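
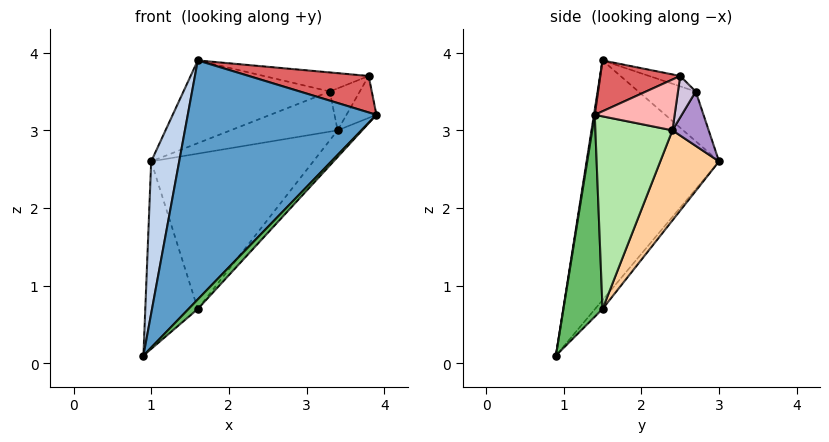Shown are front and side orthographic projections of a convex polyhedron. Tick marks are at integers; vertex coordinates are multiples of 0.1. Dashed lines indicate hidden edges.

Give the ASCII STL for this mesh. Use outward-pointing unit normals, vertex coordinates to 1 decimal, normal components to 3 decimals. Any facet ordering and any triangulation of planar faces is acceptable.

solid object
 facet normal 0.004 -0.988 0.155
  outer loop
   vertex 1.6 1.5 3.9
   vertex 0.9 0.9 0.1
   vertex 3.9 1.4 3.2
  endloop
 endfacet
 facet normal -0.957 -0.202 0.208
  outer loop
   vertex 1.6 1.5 3.9
   vertex 1.0 3.0 2.6
   vertex 0.9 0.9 0.1
  endloop
 endfacet
 facet normal -0.108 0.763 -0.637
  outer loop
   vertex 1.6 1.5 0.7
   vertex 0.9 0.9 0.1
   vertex 1.0 3.0 2.6
  endloop
 endfacet
 facet normal 0.288 0.794 -0.536
  outer loop
   vertex 1.6 1.5 0.7
   vertex 1.0 3.0 2.6
   vertex 3.4 2.4 3.0
  endloop
 endfacet
 facet normal 0.722 -0.171 -0.671
  outer loop
   vertex 1.6 1.5 0.7
   vertex 3.9 1.4 3.2
   vertex 0.9 0.9 0.1
  endloop
 endfacet
 facet normal 0.721 0.230 -0.654
  outer loop
   vertex 1.6 1.5 0.7
   vertex 3.4 2.4 3.0
   vertex 3.9 1.4 3.2
  endloop
 endfacet
 facet normal 0.254 -0.381 0.889
  outer loop
   vertex 3.8 2.5 3.7
   vertex 1.6 1.5 3.9
   vertex 3.9 1.4 3.2
  endloop
 endfacet
 facet normal 0.808 0.303 -0.505
  outer loop
   vertex 3.8 2.5 3.7
   vertex 3.9 1.4 3.2
   vertex 3.4 2.4 3.0
  endloop
 endfacet
 facet normal 0.286 0.846 -0.450
  outer loop
   vertex 3.3 2.7 3.5
   vertex 3.4 2.4 3.0
   vertex 1.0 3.0 2.6
  endloop
 endfacet
 facet normal 0.471 0.795 -0.383
  outer loop
   vertex 3.3 2.7 3.5
   vertex 3.8 2.5 3.7
   vertex 3.4 2.4 3.0
  endloop
 endfacet
 facet normal -0.229 0.584 0.779
  outer loop
   vertex 3.3 2.7 3.5
   vertex 1.0 3.0 2.6
   vertex 1.6 1.5 3.9
  endloop
 endfacet
 facet normal -0.146 0.493 0.858
  outer loop
   vertex 3.3 2.7 3.5
   vertex 1.6 1.5 3.9
   vertex 3.8 2.5 3.7
  endloop
 endfacet
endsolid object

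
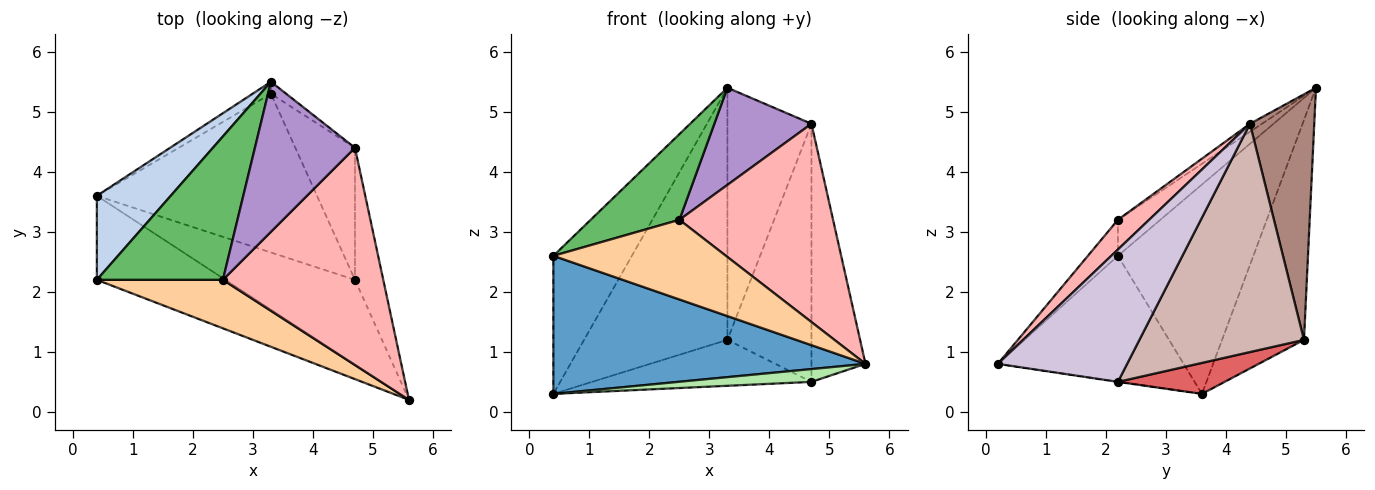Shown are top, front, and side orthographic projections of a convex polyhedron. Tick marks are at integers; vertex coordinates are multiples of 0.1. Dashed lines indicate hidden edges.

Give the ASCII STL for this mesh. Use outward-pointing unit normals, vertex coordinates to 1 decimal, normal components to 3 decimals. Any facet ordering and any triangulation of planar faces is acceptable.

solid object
 facet normal -0.453 -0.761 -0.463
  outer loop
   vertex 0.4 3.6 0.3
   vertex 5.6 0.2 0.8
   vertex 0.4 2.2 2.6
  endloop
 endfacet
 facet normal -0.828 0.480 0.292
  outer loop
   vertex 0.4 3.6 0.3
   vertex 0.4 2.2 2.6
   vertex 3.3 5.5 5.4
  endloop
 endfacet
 facet normal -0.496 0.868 -0.041
  outer loop
   vertex 3.3 5.3 1.2
   vertex 0.4 3.6 0.3
   vertex 3.3 5.5 5.4
  endloop
 endfacet
 facet normal -0.147 -0.845 0.514
  outer loop
   vertex 2.5 2.2 3.2
   vertex 0.4 2.2 2.6
   vertex 5.6 0.2 0.8
  endloop
 endfacet
 facet normal -0.238 -0.498 0.834
  outer loop
   vertex 2.5 2.2 3.2
   vertex 3.3 5.5 5.4
   vertex 0.4 2.2 2.6
  endloop
 endfacet
 facet normal -0.003 -0.150 -0.989
  outer loop
   vertex 4.7 2.2 0.5
   vertex 5.6 0.2 0.8
   vertex 0.4 3.6 0.3
  endloop
 endfacet
 facet normal 0.134 0.275 -0.952
  outer loop
   vertex 4.7 2.2 0.5
   vertex 0.4 3.6 0.3
   vertex 3.3 5.3 1.2
  endloop
 endfacet
 facet normal 0.136 -0.668 0.732
  outer loop
   vertex 4.7 4.4 4.8
   vertex 2.5 2.2 3.2
   vertex 5.6 0.2 0.8
  endloop
 endfacet
 facet normal -0.067 -0.542 0.838
  outer loop
   vertex 4.7 4.4 4.8
   vertex 3.3 5.5 5.4
   vertex 2.5 2.2 3.2
  endloop
 endfacet
 facet normal 0.905 0.378 -0.194
  outer loop
   vertex 4.7 4.4 4.8
   vertex 5.6 0.2 0.8
   vertex 4.7 2.2 0.5
  endloop
 endfacet
 facet normal 0.607 0.794 -0.038
  outer loop
   vertex 4.7 4.4 4.8
   vertex 3.3 5.3 1.2
   vertex 3.3 5.5 5.4
  endloop
 endfacet
 facet normal 0.867 0.443 -0.227
  outer loop
   vertex 4.7 4.4 4.8
   vertex 4.7 2.2 0.5
   vertex 3.3 5.3 1.2
  endloop
 endfacet
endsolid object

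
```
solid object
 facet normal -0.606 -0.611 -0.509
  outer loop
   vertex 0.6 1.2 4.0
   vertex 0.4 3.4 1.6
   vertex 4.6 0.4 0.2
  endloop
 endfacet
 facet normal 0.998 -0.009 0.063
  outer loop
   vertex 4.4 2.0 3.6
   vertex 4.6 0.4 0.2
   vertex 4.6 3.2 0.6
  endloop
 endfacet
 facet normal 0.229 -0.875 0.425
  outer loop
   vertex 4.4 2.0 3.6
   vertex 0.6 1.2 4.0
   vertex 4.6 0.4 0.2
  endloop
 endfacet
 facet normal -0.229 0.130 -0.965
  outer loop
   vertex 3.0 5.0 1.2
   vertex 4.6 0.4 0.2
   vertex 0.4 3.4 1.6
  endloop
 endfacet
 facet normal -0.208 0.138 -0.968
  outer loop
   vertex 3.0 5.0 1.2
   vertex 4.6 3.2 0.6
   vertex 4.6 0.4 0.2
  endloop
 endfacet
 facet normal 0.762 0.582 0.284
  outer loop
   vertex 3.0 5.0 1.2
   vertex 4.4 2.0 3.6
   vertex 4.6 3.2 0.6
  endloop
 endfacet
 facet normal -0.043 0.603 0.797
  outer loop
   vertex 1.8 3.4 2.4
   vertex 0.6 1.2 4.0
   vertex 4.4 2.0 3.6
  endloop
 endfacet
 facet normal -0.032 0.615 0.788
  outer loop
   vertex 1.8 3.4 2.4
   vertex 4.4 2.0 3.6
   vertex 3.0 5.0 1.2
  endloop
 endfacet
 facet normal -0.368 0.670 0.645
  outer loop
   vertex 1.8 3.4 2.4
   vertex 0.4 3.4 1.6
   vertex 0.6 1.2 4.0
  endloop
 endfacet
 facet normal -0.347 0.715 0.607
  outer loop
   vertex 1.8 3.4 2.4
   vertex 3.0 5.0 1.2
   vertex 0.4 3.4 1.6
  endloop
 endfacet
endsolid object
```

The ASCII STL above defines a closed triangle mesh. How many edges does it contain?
15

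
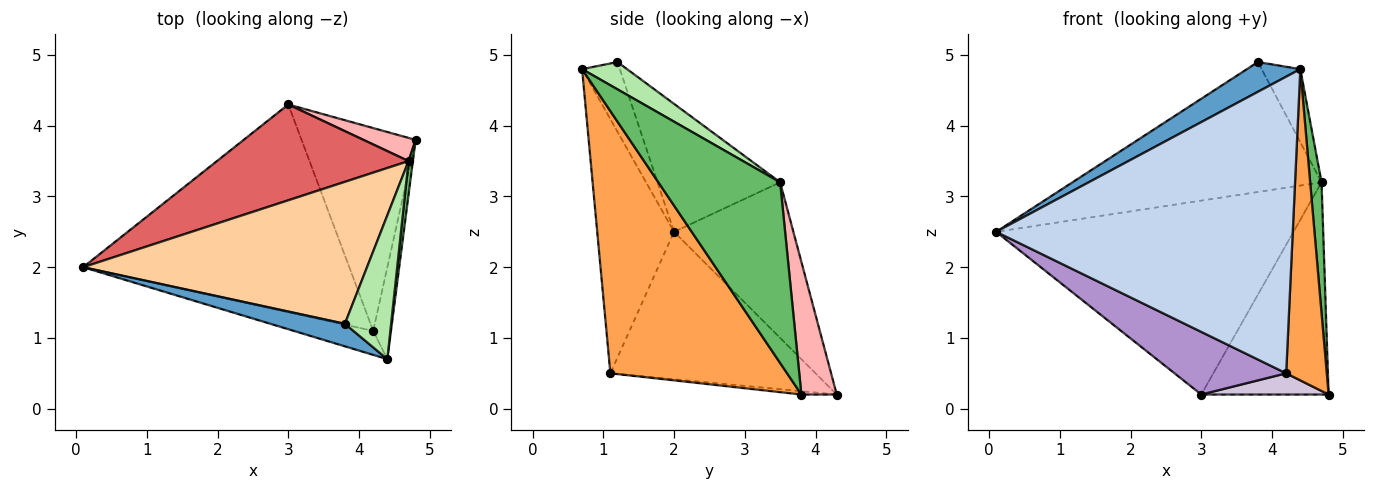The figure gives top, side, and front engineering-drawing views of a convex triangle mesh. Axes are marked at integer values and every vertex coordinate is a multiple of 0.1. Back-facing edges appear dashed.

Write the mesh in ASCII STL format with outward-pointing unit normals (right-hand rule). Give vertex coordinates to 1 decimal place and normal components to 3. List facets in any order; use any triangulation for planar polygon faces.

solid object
 facet normal -0.491 -0.695 0.526
  outer loop
   vertex 3.8 1.2 4.9
   vertex 0.1 2.0 2.5
   vertex 4.4 0.7 4.8
  endloop
 endfacet
 facet normal -0.250 -0.965 -0.078
  outer loop
   vertex 4.2 1.1 0.5
   vertex 4.4 0.7 4.8
   vertex 0.1 2.0 2.5
  endloop
 endfacet
 facet normal 0.972 -0.223 -0.066
  outer loop
   vertex 4.2 1.1 0.5
   vertex 4.8 3.8 0.2
   vertex 4.4 0.7 4.8
  endloop
 endfacet
 facet normal -0.315 0.641 0.700
  outer loop
   vertex 4.7 3.5 3.2
   vertex 0.1 2.0 2.5
   vertex 3.8 1.2 4.9
  endloop
 endfacet
 facet normal 0.995 -0.093 0.024
  outer loop
   vertex 4.7 3.5 3.2
   vertex 4.4 0.7 4.8
   vertex 4.8 3.8 0.2
  endloop
 endfacet
 facet normal 0.466 0.401 0.789
  outer loop
   vertex 4.7 3.5 3.2
   vertex 3.8 1.2 4.9
   vertex 4.4 0.7 4.8
  endloop
 endfacet
 facet normal -0.339 0.844 0.417
  outer loop
   vertex 3.0 4.3 0.2
   vertex 0.1 2.0 2.5
   vertex 4.7 3.5 3.2
  endloop
 endfacet
 facet normal 0.266 0.958 0.105
  outer loop
   vertex 3.0 4.3 0.2
   vertex 4.7 3.5 3.2
   vertex 4.8 3.8 0.2
  endloop
 endfacet
 facet normal -0.469 -0.255 -0.846
  outer loop
   vertex 3.0 4.3 0.2
   vertex 4.2 1.1 0.5
   vertex 0.1 2.0 2.5
  endloop
 endfacet
 facet normal -0.029 -0.104 -0.994
  outer loop
   vertex 3.0 4.3 0.2
   vertex 4.8 3.8 0.2
   vertex 4.2 1.1 0.5
  endloop
 endfacet
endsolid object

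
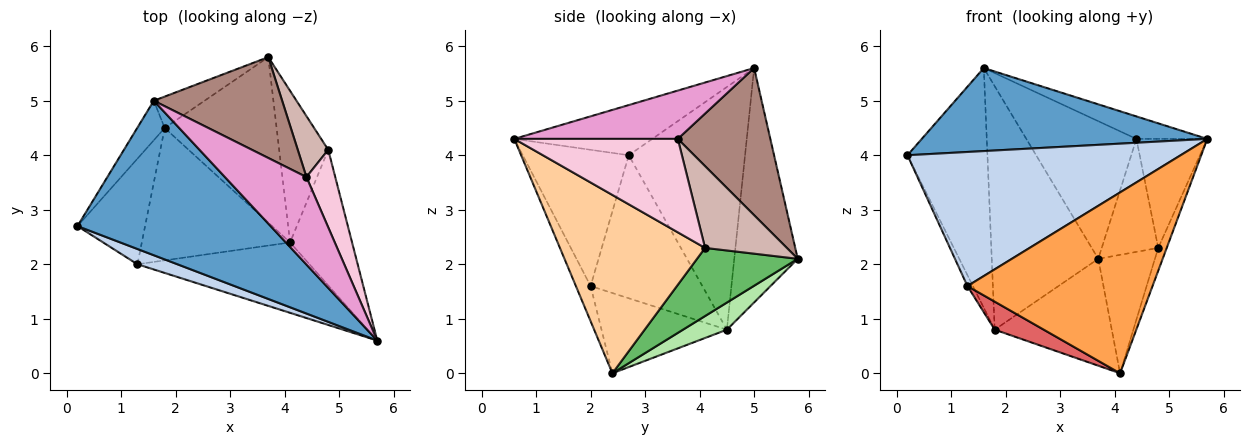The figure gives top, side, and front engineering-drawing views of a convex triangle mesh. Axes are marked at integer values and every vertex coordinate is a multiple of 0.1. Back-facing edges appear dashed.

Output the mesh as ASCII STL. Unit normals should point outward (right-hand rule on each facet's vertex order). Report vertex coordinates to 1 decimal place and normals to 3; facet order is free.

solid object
 facet normal -0.223 -0.462 0.859
  outer loop
   vertex 1.6 5.0 5.6
   vertex 0.2 2.7 4.0
   vertex 5.7 0.6 4.3
  endloop
 endfacet
 facet normal -0.360 -0.927 0.106
  outer loop
   vertex 1.3 2.0 1.6
   vertex 5.7 0.6 4.3
   vertex 0.2 2.7 4.0
  endloop
 endfacet
 facet normal -0.074 -0.929 -0.362
  outer loop
   vertex 1.3 2.0 1.6
   vertex 4.1 2.4 0.0
   vertex 5.7 0.6 4.3
  endloop
 endfacet
 facet normal 0.943 0.055 -0.328
  outer loop
   vertex 4.8 4.1 2.3
   vertex 5.7 0.6 4.3
   vertex 4.1 2.4 0.0
  endloop
 endfacet
 facet normal 0.738 0.415 -0.532
  outer loop
   vertex 4.8 4.1 2.3
   vertex 4.1 2.4 0.0
   vertex 3.7 5.8 2.1
  endloop
 endfacet
 facet normal 0.199 0.532 -0.823
  outer loop
   vertex 1.8 4.5 0.8
   vertex 3.7 5.8 2.1
   vertex 4.1 2.4 0.0
  endloop
 endfacet
 facet normal -0.468 -0.183 -0.865
  outer loop
   vertex 1.8 4.5 0.8
   vertex 4.1 2.4 0.0
   vertex 1.3 2.0 1.6
  endloop
 endfacet
 facet normal -0.903 0.044 -0.427
  outer loop
   vertex 1.8 4.5 0.8
   vertex 1.3 2.0 1.6
   vertex 0.2 2.7 4.0
  endloop
 endfacet
 facet normal -0.820 0.564 -0.093
  outer loop
   vertex 1.8 4.5 0.8
   vertex 0.2 2.7 4.0
   vertex 1.6 5.0 5.6
  endloop
 endfacet
 facet normal -0.509 0.854 -0.110
  outer loop
   vertex 1.8 4.5 0.8
   vertex 1.6 5.0 5.6
   vertex 3.7 5.8 2.1
  endloop
 endfacet
 facet normal 0.561 0.668 0.489
  outer loop
   vertex 4.4 3.6 4.3
   vertex 3.7 5.8 2.1
   vertex 1.6 5.0 5.6
  endloop
 endfacet
 facet normal 0.787 0.543 0.293
  outer loop
   vertex 4.4 3.6 4.3
   vertex 4.8 4.1 2.3
   vertex 3.7 5.8 2.1
  endloop
 endfacet
 facet normal 0.498 0.216 0.840
  outer loop
   vertex 4.4 3.6 4.3
   vertex 1.6 5.0 5.6
   vertex 5.7 0.6 4.3
  endloop
 endfacet
 facet normal 0.883 0.383 0.272
  outer loop
   vertex 4.4 3.6 4.3
   vertex 5.7 0.6 4.3
   vertex 4.8 4.1 2.3
  endloop
 endfacet
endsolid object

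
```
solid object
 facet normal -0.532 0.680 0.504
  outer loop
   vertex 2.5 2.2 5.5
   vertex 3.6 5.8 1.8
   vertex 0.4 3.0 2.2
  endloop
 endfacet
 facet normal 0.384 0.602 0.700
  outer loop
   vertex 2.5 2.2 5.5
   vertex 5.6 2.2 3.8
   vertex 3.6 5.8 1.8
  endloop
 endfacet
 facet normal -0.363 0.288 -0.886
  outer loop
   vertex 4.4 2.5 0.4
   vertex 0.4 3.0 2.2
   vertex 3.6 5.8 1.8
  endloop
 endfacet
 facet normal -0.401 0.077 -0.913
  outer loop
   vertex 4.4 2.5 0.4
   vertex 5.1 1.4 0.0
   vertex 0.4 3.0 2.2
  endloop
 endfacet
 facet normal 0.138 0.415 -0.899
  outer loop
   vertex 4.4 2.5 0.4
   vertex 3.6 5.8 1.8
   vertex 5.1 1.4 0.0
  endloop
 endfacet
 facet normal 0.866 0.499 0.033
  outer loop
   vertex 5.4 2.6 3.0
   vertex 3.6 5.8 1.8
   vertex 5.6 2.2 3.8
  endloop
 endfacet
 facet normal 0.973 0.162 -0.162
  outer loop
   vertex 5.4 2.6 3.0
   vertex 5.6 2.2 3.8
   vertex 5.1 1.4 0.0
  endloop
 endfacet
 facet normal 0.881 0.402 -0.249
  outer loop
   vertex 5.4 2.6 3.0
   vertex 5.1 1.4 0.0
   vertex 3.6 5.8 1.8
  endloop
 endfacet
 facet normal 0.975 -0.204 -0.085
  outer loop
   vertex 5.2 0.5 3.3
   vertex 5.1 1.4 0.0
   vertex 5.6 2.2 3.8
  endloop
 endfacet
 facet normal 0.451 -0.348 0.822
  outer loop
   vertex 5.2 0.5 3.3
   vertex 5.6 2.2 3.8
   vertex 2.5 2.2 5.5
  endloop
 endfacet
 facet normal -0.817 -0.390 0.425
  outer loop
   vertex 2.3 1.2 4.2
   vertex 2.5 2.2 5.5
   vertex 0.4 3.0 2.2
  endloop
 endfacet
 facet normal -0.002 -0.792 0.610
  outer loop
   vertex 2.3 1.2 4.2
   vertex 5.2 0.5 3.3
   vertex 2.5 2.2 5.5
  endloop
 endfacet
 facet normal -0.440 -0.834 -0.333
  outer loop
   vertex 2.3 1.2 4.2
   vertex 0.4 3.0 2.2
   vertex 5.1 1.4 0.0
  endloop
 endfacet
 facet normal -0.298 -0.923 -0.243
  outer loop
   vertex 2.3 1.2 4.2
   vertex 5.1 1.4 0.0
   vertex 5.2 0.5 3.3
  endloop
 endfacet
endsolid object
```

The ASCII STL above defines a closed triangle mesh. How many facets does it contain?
14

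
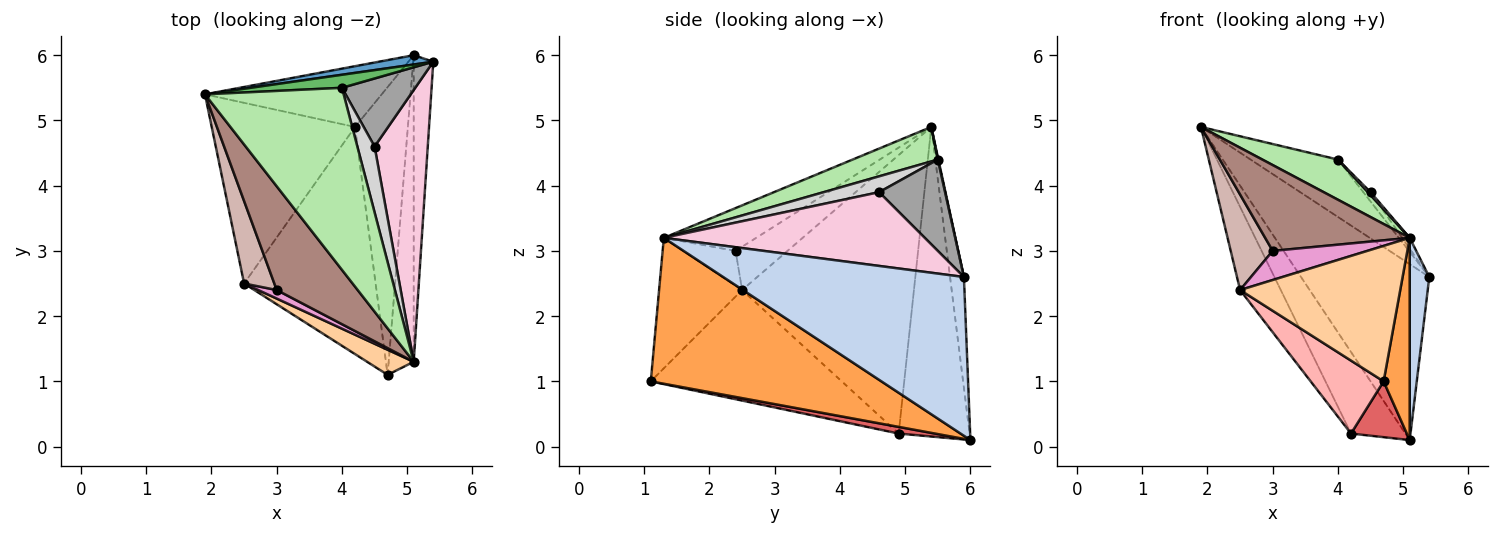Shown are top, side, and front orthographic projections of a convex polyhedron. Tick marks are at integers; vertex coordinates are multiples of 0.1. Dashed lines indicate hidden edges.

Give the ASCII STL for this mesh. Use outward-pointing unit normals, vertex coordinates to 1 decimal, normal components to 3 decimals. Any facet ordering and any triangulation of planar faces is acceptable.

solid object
 facet normal -0.107 0.993 0.053
  outer loop
   vertex 5.1 6.0 0.1
   vertex 1.9 5.4 4.9
   vertex 5.4 5.9 2.6
  endloop
 endfacet
 facet normal 0.989 -0.080 -0.122
  outer loop
   vertex 5.1 1.3 3.2
   vertex 5.1 6.0 0.1
   vertex 5.4 5.9 2.6
  endloop
 endfacet
 facet normal 0.980 -0.111 -0.168
  outer loop
   vertex 5.1 1.3 3.2
   vertex 4.7 1.1 1.0
   vertex 5.1 6.0 0.1
  endloop
 endfacet
 facet normal -0.454 -0.876 0.162
  outer loop
   vertex 2.5 2.5 2.4
   vertex 4.7 1.1 1.0
   vertex 5.1 1.3 3.2
  endloop
 endfacet
 facet normal 0.006 0.975 0.222
  outer loop
   vertex 4.0 5.5 4.4
   vertex 5.4 5.9 2.6
   vertex 1.9 5.4 4.9
  endloop
 endfacet
 facet normal 0.236 -0.209 0.949
  outer loop
   vertex 4.0 5.5 4.4
   vertex 1.9 5.4 4.9
   vertex 5.1 1.3 3.2
  endloop
 endfacet
 facet normal 0.123 -0.189 -0.974
  outer loop
   vertex 4.2 4.9 0.2
   vertex 5.1 6.0 0.1
   vertex 4.7 1.1 1.0
  endloop
 endfacet
 facet normal -0.625 -0.239 -0.743
  outer loop
   vertex 4.2 4.9 0.2
   vertex 4.7 1.1 1.0
   vertex 2.5 2.5 2.4
  endloop
 endfacet
 facet normal -0.723 0.554 -0.413
  outer loop
   vertex 4.2 4.9 0.2
   vertex 1.9 5.4 4.9
   vertex 5.1 6.0 0.1
  endloop
 endfacet
 facet normal -0.870 0.206 -0.448
  outer loop
   vertex 4.2 4.9 0.2
   vertex 2.5 2.5 2.4
   vertex 1.9 5.4 4.9
  endloop
 endfacet
 facet normal -0.377 -0.590 0.714
  outer loop
   vertex 3.0 2.4 3.0
   vertex 5.1 1.3 3.2
   vertex 1.9 5.4 4.9
  endloop
 endfacet
 facet normal -0.683 -0.553 0.477
  outer loop
   vertex 3.0 2.4 3.0
   vertex 1.9 5.4 4.9
   vertex 2.5 2.5 2.4
  endloop
 endfacet
 facet normal -0.468 -0.848 0.249
  outer loop
   vertex 3.0 2.4 3.0
   vertex 2.5 2.5 2.4
   vertex 5.1 1.3 3.2
  endloop
 endfacet
 facet normal 0.811 0.023 0.585
  outer loop
   vertex 4.5 4.6 3.9
   vertex 5.1 1.3 3.2
   vertex 5.4 5.9 2.6
  endloop
 endfacet
 facet normal 0.777 0.085 0.623
  outer loop
   vertex 4.5 4.6 3.9
   vertex 5.4 5.9 2.6
   vertex 4.0 5.5 4.4
  endloop
 endfacet
 facet normal 0.676 -0.033 0.736
  outer loop
   vertex 4.5 4.6 3.9
   vertex 4.0 5.5 4.4
   vertex 5.1 1.3 3.2
  endloop
 endfacet
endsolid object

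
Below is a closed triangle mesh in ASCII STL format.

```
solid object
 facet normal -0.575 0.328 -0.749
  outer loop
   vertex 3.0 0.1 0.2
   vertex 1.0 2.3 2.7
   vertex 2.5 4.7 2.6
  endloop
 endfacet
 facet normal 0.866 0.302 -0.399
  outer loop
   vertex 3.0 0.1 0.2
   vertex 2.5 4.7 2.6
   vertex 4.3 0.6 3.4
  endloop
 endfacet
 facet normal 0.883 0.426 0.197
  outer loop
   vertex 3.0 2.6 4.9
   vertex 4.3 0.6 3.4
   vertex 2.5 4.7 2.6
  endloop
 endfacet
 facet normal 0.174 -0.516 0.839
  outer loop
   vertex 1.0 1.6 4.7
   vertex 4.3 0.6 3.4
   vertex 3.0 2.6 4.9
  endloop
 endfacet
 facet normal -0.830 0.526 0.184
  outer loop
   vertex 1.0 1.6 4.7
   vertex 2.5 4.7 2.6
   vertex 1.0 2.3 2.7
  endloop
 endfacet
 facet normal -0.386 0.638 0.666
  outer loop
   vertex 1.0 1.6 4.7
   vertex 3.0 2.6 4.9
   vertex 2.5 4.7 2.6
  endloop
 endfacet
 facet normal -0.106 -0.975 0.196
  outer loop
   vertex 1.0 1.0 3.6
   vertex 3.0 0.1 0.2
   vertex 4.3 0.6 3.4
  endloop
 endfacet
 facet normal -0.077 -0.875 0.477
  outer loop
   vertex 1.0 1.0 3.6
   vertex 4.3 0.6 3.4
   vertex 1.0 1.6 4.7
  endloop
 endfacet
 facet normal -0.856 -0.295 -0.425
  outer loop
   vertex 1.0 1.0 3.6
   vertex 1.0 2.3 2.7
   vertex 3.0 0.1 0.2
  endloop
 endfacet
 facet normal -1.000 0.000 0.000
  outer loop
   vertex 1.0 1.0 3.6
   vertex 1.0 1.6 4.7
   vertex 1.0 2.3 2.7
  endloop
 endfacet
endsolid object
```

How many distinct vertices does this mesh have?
7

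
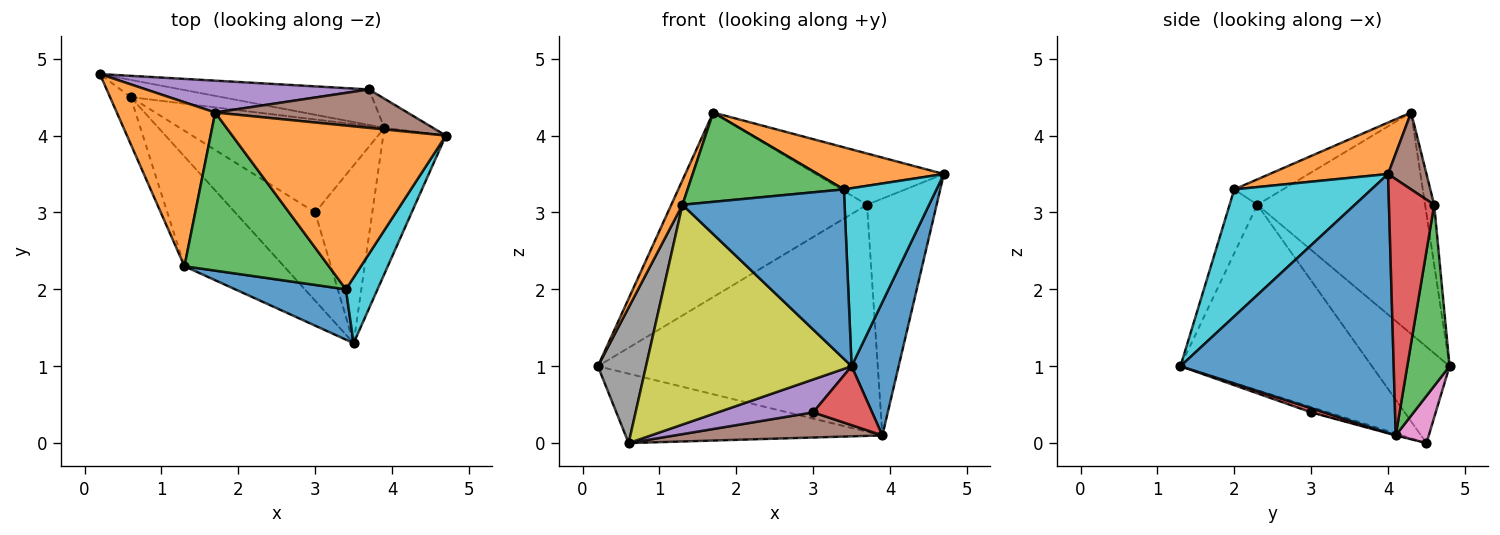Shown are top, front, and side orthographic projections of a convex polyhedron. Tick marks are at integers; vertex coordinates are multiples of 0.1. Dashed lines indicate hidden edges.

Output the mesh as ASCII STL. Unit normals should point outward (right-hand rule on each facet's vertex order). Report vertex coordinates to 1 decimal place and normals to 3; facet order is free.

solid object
 facet normal 0.950 -0.210 -0.230
  outer loop
   vertex 3.9 4.1 0.1
   vertex 4.7 4.0 3.5
   vertex 3.5 1.3 1.0
  endloop
 endfacet
 facet normal -0.912 -0.061 0.405
  outer loop
   vertex 1.3 2.3 3.1
   vertex 1.7 4.3 4.3
   vertex 0.2 4.8 1.0
  endloop
 endfacet
 facet normal 0.148 0.977 -0.153
  outer loop
   vertex 3.7 4.6 3.1
   vertex 3.9 4.1 0.1
   vertex 0.2 4.8 1.0
  endloop
 endfacet
 facet normal 0.542 0.834 -0.103
  outer loop
   vertex 3.7 4.6 3.1
   vertex 4.7 4.0 3.5
   vertex 3.9 4.1 0.1
  endloop
 endfacet
 facet normal -0.046 0.984 0.170
  outer loop
   vertex 3.7 4.6 3.1
   vertex 0.2 4.8 1.0
   vertex 1.7 4.3 4.3
  endloop
 endfacet
 facet normal 0.233 0.778 0.583
  outer loop
   vertex 3.7 4.6 3.1
   vertex 1.7 4.3 4.3
   vertex 4.7 4.0 3.5
  endloop
 endfacet
 facet normal 0.124 0.963 -0.239
  outer loop
   vertex 0.6 4.5 0.0
   vertex 0.2 4.8 1.0
   vertex 3.9 4.1 0.1
  endloop
 endfacet
 facet normal -0.836 -0.518 -0.179
  outer loop
   vertex 0.6 4.5 0.0
   vertex 1.3 2.3 3.1
   vertex 0.2 4.8 1.0
  endloop
 endfacet
 facet normal -0.640 -0.687 -0.343
  outer loop
   vertex 0.6 4.5 0.0
   vertex 3.5 1.3 1.0
   vertex 1.3 2.3 3.1
  endloop
 endfacet
 facet normal 0.812 -0.548 0.202
  outer loop
   vertex 3.4 2.0 3.3
   vertex 3.5 1.3 1.0
   vertex 4.7 4.0 3.5
  endloop
 endfacet
 facet normal -0.162 -0.946 0.281
  outer loop
   vertex 3.4 2.0 3.3
   vertex 1.3 2.3 3.1
   vertex 3.5 1.3 1.0
  endloop
 endfacet
 facet normal 0.227 -0.242 0.943
  outer loop
   vertex 3.4 2.0 3.3
   vertex 4.7 4.0 3.5
   vertex 1.7 4.3 4.3
  endloop
 endfacet
 facet normal -0.151 -0.486 0.861
  outer loop
   vertex 3.4 2.0 3.3
   vertex 1.7 4.3 4.3
   vertex 1.3 2.3 3.1
  endloop
 endfacet
 facet normal 0.068 -0.314 -0.947
  outer loop
   vertex 3.0 3.0 0.4
   vertex 3.9 4.1 0.1
   vertex 3.5 1.3 1.0
  endloop
 endfacet
 facet normal -0.062 -0.348 -0.935
  outer loop
   vertex 3.0 3.0 0.4
   vertex 3.5 1.3 1.0
   vertex 0.6 4.5 0.0
  endloop
 endfacet
 facet normal -0.002 -0.261 -0.965
  outer loop
   vertex 3.0 3.0 0.4
   vertex 0.6 4.5 0.0
   vertex 3.9 4.1 0.1
  endloop
 endfacet
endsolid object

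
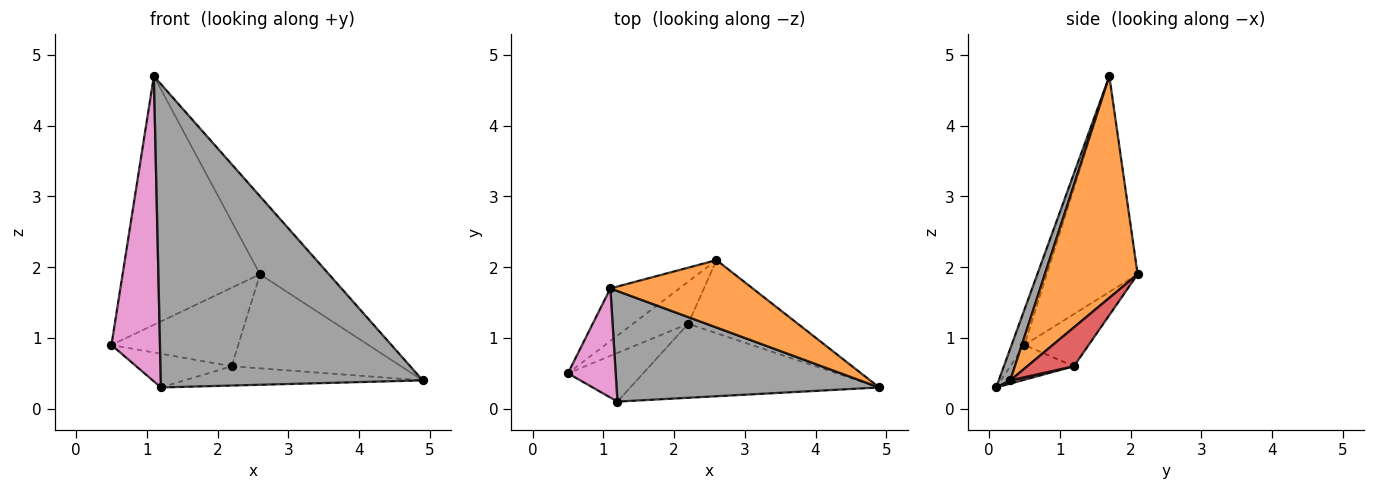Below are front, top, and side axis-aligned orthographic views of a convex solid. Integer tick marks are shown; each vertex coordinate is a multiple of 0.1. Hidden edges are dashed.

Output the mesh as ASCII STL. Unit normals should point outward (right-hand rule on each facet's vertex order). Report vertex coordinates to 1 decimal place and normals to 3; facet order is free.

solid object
 facet normal -0.543 0.821 -0.174
  outer loop
   vertex 1.1 1.7 4.7
   vertex 2.6 2.1 1.9
   vertex 0.5 0.5 0.9
  endloop
 endfacet
 facet normal 0.714 0.530 0.458
  outer loop
   vertex 1.1 1.7 4.7
   vertex 4.9 0.3 0.4
   vertex 2.6 2.1 1.9
  endloop
 endfacet
 facet normal -0.408 0.805 -0.432
  outer loop
   vertex 2.2 1.2 0.6
   vertex 0.5 0.5 0.9
   vertex 2.6 2.1 1.9
  endloop
 endfacet
 facet normal 0.213 0.772 -0.600
  outer loop
   vertex 2.2 1.2 0.6
   vertex 2.6 2.1 1.9
   vertex 4.9 0.3 0.4
  endloop
 endfacet
 facet normal -0.355 0.532 -0.769
  outer loop
   vertex 1.2 0.1 0.3
   vertex 0.5 0.5 0.9
   vertex 2.2 1.2 0.6
  endloop
 endfacet
 facet normal 0.013 0.253 -0.968
  outer loop
   vertex 1.2 0.1 0.3
   vertex 2.2 1.2 0.6
   vertex 4.9 0.3 0.4
  endloop
 endfacet
 facet normal -0.242 -0.914 0.327
  outer loop
   vertex 1.2 0.1 0.3
   vertex 1.1 1.7 4.7
   vertex 0.5 0.5 0.9
  endloop
 endfacet
 facet normal 0.041 -0.939 0.342
  outer loop
   vertex 1.2 0.1 0.3
   vertex 4.9 0.3 0.4
   vertex 1.1 1.7 4.7
  endloop
 endfacet
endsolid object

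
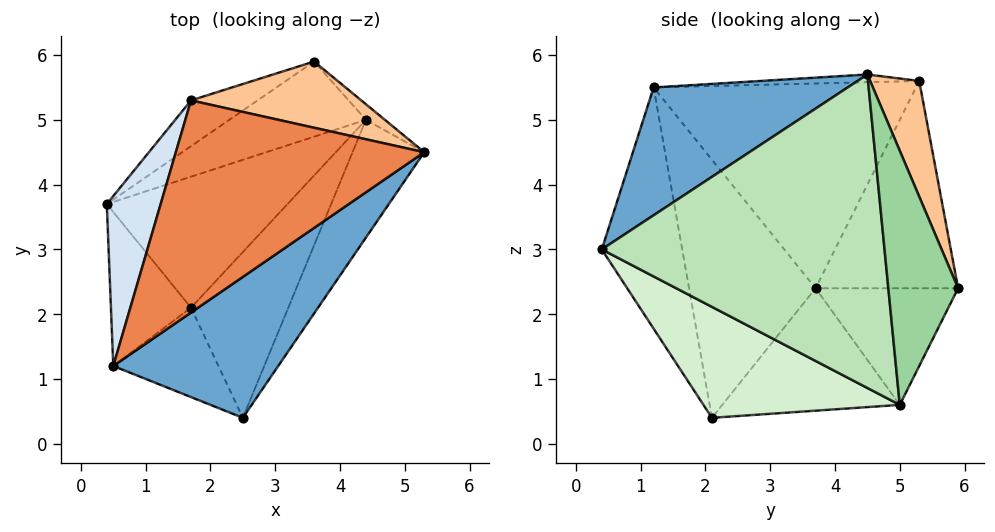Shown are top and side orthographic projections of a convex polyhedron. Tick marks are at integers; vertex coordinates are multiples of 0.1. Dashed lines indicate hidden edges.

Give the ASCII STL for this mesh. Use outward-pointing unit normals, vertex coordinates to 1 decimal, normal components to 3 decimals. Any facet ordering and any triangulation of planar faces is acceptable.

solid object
 facet normal 0.447 -0.684 0.576
  outer loop
   vertex 0.5 1.2 5.5
   vertex 2.5 0.4 3.0
   vertex 5.3 4.5 5.7
  endloop
 endfacet
 facet normal -0.885 -0.376 -0.275
  outer loop
   vertex 1.7 2.1 0.4
   vertex 0.5 1.2 5.5
   vertex 0.4 3.7 2.4
  endloop
 endfacet
 facet normal -0.635 -0.722 -0.277
  outer loop
   vertex 1.7 2.1 0.4
   vertex 2.5 0.4 3.0
   vertex 0.5 1.2 5.5
  endloop
 endfacet
 facet normal -0.932 0.267 0.245
  outer loop
   vertex 1.7 5.3 5.6
   vertex 0.4 3.7 2.4
   vertex 0.5 1.2 5.5
  endloop
 endfacet
 facet normal -0.031 -0.015 0.999
  outer loop
   vertex 1.7 5.3 5.6
   vertex 0.5 1.2 5.5
   vertex 5.3 4.5 5.7
  endloop
 endfacet
 facet normal -0.557 0.811 -0.179
  outer loop
   vertex 1.7 5.3 5.6
   vertex 3.6 5.9 2.4
   vertex 0.4 3.7 2.4
  endloop
 endfacet
 facet normal 0.200 0.935 0.294
  outer loop
   vertex 1.7 5.3 5.6
   vertex 5.3 4.5 5.7
   vertex 3.6 5.9 2.4
  endloop
 endfacet
 facet normal -0.472 0.687 -0.553
  outer loop
   vertex 4.4 5.0 0.6
   vertex 0.4 3.7 2.4
   vertex 3.6 5.9 2.4
  endloop
 endfacet
 facet normal -0.485 0.501 -0.716
  outer loop
   vertex 4.4 5.0 0.6
   vertex 1.7 2.1 0.4
   vertex 0.4 3.7 2.4
  endloop
 endfacet
 facet normal 0.693 0.719 -0.052
  outer loop
   vertex 4.4 5.0 0.6
   vertex 3.6 5.9 2.4
   vertex 5.3 4.5 5.7
  endloop
 endfacet
 facet normal 0.865 -0.461 -0.198
  outer loop
   vertex 4.4 5.0 0.6
   vertex 5.3 4.5 5.7
   vertex 2.5 0.4 3.0
  endloop
 endfacet
 facet normal 0.629 -0.548 -0.552
  outer loop
   vertex 4.4 5.0 0.6
   vertex 2.5 0.4 3.0
   vertex 1.7 2.1 0.4
  endloop
 endfacet
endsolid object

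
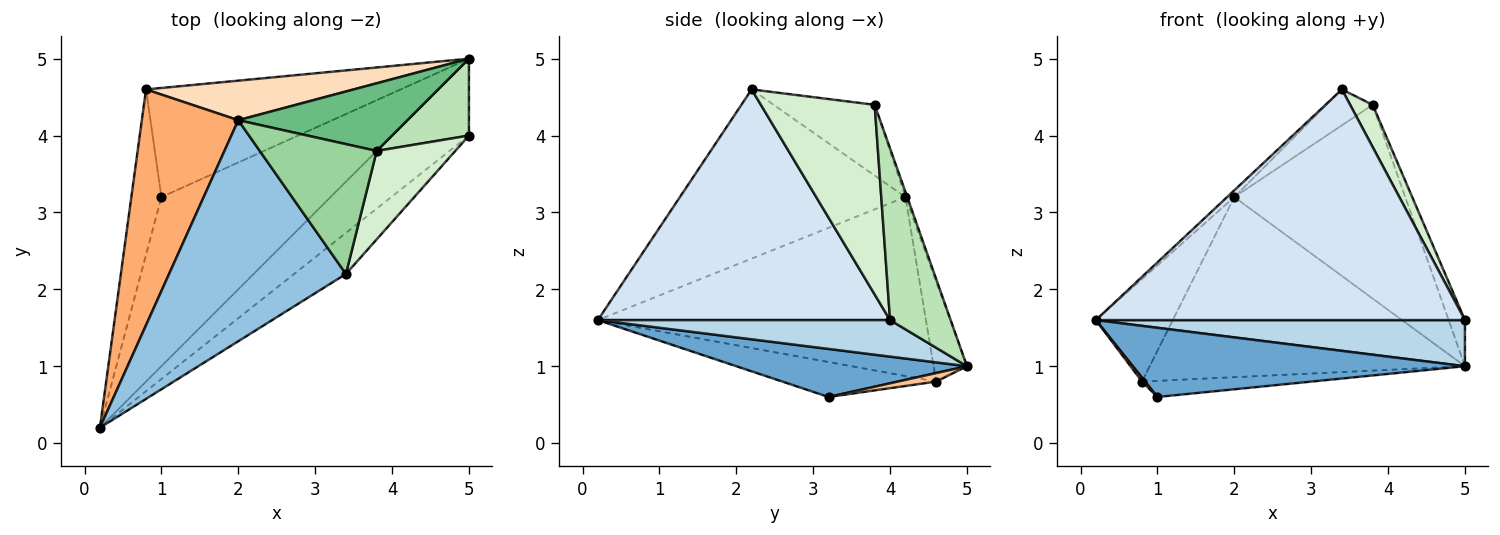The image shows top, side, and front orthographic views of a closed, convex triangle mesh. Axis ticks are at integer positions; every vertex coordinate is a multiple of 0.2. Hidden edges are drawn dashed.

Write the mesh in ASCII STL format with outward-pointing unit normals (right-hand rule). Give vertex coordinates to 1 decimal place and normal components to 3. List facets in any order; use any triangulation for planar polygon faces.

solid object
 facet normal 0.254 -0.366 -0.895
  outer loop
   vertex 1.0 3.2 0.6
   vertex 5.0 5.0 1.0
   vertex 0.2 0.2 1.6
  endloop
 endfacet
 facet normal -0.691 0.022 0.722
  outer loop
   vertex 2.0 4.2 3.2
   vertex 0.2 0.2 1.6
   vertex 3.4 2.2 4.6
  endloop
 endfacet
 facet normal 0.377 -0.476 -0.794
  outer loop
   vertex 5.0 4.0 1.6
   vertex 0.2 0.2 1.6
   vertex 5.0 5.0 1.0
  endloop
 endfacet
 facet normal 0.615 -0.777 -0.138
  outer loop
   vertex 5.0 4.0 1.6
   vertex 3.4 2.2 4.6
   vertex 0.2 0.2 1.6
  endloop
 endfacet
 facet normal -0.758 -0.015 -0.652
  outer loop
   vertex 0.8 4.6 0.8
   vertex 1.0 3.2 0.6
   vertex 0.2 0.2 1.6
  endloop
 endfacet
 facet normal -0.862 0.202 0.465
  outer loop
   vertex 0.8 4.6 0.8
   vertex 0.2 0.2 1.6
   vertex 2.0 4.2 3.2
  endloop
 endfacet
 facet normal 0.033 0.146 -0.989
  outer loop
   vertex 0.8 4.6 0.8
   vertex 5.0 5.0 1.0
   vertex 1.0 3.2 0.6
  endloop
 endfacet
 facet normal -0.103 0.972 0.213
  outer loop
   vertex 0.8 4.6 0.8
   vertex 2.0 4.2 3.2
   vertex 5.0 5.0 1.0
  endloop
 endfacet
 facet normal -0.010 0.944 0.330
  outer loop
   vertex 3.8 3.8 4.4
   vertex 5.0 5.0 1.0
   vertex 2.0 4.2 3.2
  endloop
 endfacet
 facet normal -0.504 0.230 0.833
  outer loop
   vertex 3.8 3.8 4.4
   vertex 2.0 4.2 3.2
   vertex 3.4 2.2 4.6
  endloop
 endfacet
 facet normal 0.886 0.238 0.397
  outer loop
   vertex 3.8 3.8 4.4
   vertex 5.0 4.0 1.6
   vertex 5.0 5.0 1.0
  endloop
 endfacet
 facet normal 0.909 -0.180 0.377
  outer loop
   vertex 3.8 3.8 4.4
   vertex 3.4 2.2 4.6
   vertex 5.0 4.0 1.6
  endloop
 endfacet
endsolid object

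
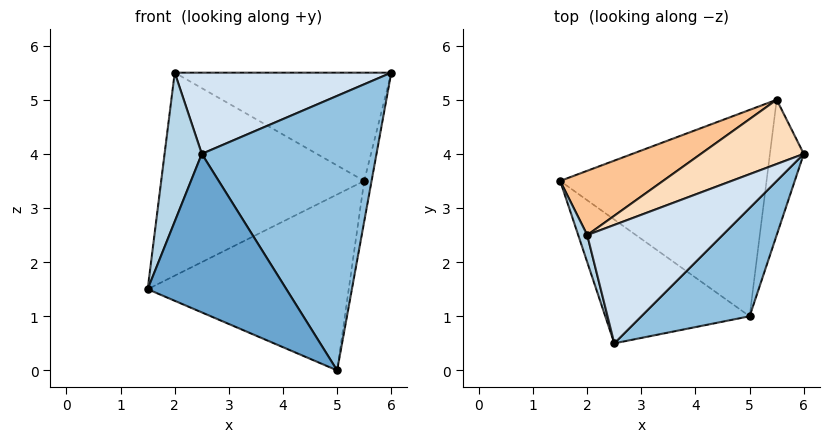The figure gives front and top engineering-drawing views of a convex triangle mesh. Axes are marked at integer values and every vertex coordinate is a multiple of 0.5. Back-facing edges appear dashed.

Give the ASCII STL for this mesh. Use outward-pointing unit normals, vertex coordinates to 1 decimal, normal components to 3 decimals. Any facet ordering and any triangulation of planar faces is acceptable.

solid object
 facet normal -0.637 -0.608 -0.474
  outer loop
   vertex 5.0 1.0 0.0
   vertex 2.5 0.5 4.0
   vertex 1.5 3.5 1.5
  endloop
 endfacet
 facet normal 0.612 -0.736 0.290
  outer loop
   vertex 5.0 1.0 0.0
   vertex 6.0 4.0 5.5
   vertex 2.5 0.5 4.0
  endloop
 endfacet
 facet normal -0.959 -0.278 0.050
  outer loop
   vertex 2.0 2.5 5.5
   vertex 1.5 3.5 1.5
   vertex 2.5 0.5 4.0
  endloop
 endfacet
 facet normal 0.207 -0.553 0.807
  outer loop
   vertex 2.0 2.5 5.5
   vertex 2.5 0.5 4.0
   vertex 6.0 4.0 5.5
  endloop
 endfacet
 facet normal 0.136 0.643 -0.754
  outer loop
   vertex 5.5 5.0 3.5
   vertex 5.0 1.0 0.0
   vertex 1.5 3.5 1.5
  endloop
 endfacet
 facet normal 0.975 0.064 -0.212
  outer loop
   vertex 5.5 5.0 3.5
   vertex 6.0 4.0 5.5
   vertex 5.0 1.0 0.0
  endloop
 endfacet
 facet normal -0.453 0.850 0.269
  outer loop
   vertex 5.5 5.0 3.5
   vertex 1.5 3.5 1.5
   vertex 2.0 2.5 5.5
  endloop
 endfacet
 facet normal -0.307 0.818 0.486
  outer loop
   vertex 5.5 5.0 3.5
   vertex 2.0 2.5 5.5
   vertex 6.0 4.0 5.5
  endloop
 endfacet
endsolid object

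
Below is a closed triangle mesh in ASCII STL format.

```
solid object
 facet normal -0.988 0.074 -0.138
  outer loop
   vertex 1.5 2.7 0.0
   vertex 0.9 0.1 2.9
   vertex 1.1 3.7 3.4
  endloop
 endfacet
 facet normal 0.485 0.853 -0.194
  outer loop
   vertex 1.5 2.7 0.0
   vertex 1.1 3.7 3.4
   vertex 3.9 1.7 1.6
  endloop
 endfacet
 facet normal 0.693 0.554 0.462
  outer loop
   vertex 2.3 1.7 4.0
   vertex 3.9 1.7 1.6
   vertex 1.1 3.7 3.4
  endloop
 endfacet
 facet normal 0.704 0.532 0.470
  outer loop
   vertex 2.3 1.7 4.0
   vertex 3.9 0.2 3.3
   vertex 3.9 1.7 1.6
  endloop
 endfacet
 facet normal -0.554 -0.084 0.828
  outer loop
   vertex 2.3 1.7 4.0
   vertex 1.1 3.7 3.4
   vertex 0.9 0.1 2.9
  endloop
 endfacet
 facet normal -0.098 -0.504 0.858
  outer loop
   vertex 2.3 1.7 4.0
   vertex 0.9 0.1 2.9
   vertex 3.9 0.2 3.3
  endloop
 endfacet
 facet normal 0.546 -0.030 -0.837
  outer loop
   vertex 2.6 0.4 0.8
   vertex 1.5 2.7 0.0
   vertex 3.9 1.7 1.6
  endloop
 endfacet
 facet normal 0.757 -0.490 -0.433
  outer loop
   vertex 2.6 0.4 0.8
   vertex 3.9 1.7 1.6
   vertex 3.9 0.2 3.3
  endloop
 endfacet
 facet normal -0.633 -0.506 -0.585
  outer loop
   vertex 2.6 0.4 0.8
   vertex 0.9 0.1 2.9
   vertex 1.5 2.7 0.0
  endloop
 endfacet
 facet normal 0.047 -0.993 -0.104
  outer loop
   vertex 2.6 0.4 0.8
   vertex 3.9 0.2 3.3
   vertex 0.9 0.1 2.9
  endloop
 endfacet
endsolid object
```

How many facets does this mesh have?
10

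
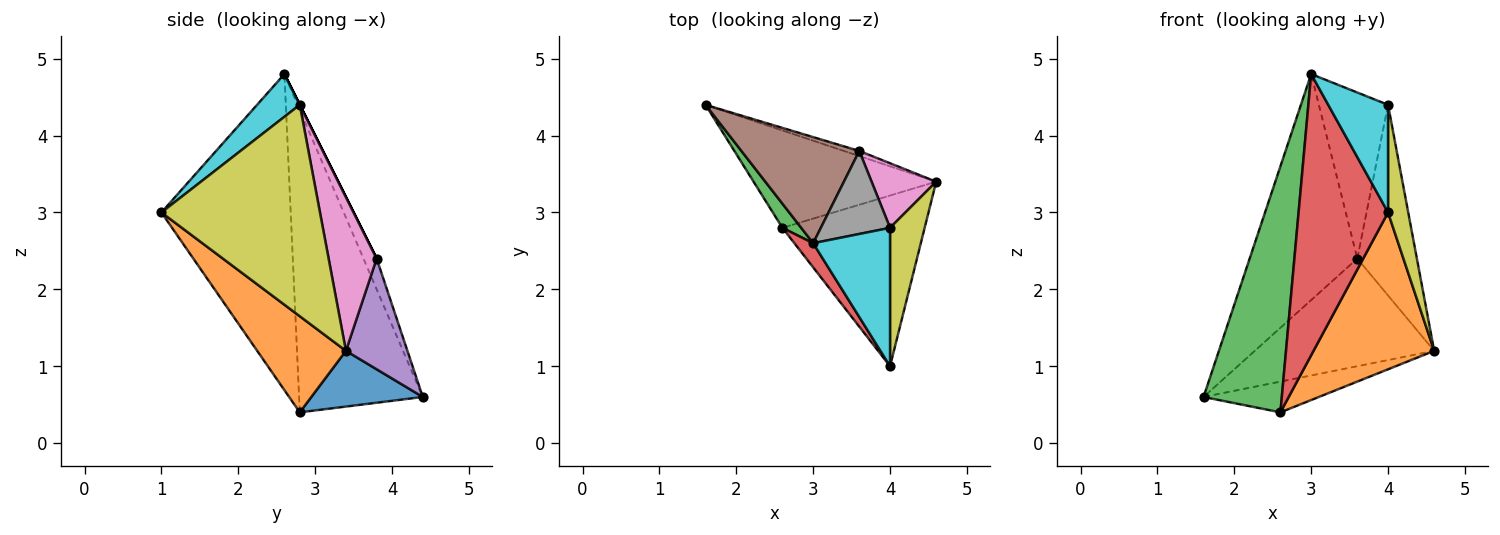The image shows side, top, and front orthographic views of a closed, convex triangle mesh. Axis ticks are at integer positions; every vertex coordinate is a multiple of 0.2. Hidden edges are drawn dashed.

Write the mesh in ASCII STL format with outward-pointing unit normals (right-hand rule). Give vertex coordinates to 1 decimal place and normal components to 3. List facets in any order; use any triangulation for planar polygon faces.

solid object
 facet normal 0.279 0.289 -0.916
  outer loop
   vertex 2.6 2.8 0.4
   vertex 1.6 4.4 0.6
   vertex 4.6 3.4 1.2
  endloop
 endfacet
 facet normal 0.445 -0.606 -0.659
  outer loop
   vertex 2.6 2.8 0.4
   vertex 4.6 3.4 1.2
   vertex 4.0 1.0 3.0
  endloop
 endfacet
 facet normal -0.844 -0.534 0.052
  outer loop
   vertex 2.6 2.8 0.4
   vertex 3.0 2.6 4.8
   vertex 1.6 4.4 0.6
  endloop
 endfacet
 facet normal -0.821 -0.568 0.049
  outer loop
   vertex 2.6 2.8 0.4
   vertex 4.0 1.0 3.0
   vertex 3.0 2.6 4.8
  endloop
 endfacet
 facet normal 0.324 0.945 -0.045
  outer loop
   vertex 3.6 3.8 2.4
   vertex 4.6 3.4 1.2
   vertex 1.6 4.4 0.6
  endloop
 endfacet
 facet normal -0.110 0.900 0.422
  outer loop
   vertex 3.6 3.8 2.4
   vertex 1.6 4.4 0.6
   vertex 3.0 2.6 4.8
  endloop
 endfacet
 facet normal 0.607 0.753 0.255
  outer loop
   vertex 4.0 2.8 4.4
   vertex 4.6 3.4 1.2
   vertex 3.6 3.8 2.4
  endloop
 endfacet
 facet normal 0.000 0.894 0.447
  outer loop
   vertex 4.0 2.8 4.4
   vertex 3.6 3.8 2.4
   vertex 3.0 2.6 4.8
  endloop
 endfacet
 facet normal 0.979 -0.125 0.160
  outer loop
   vertex 4.0 2.8 4.4
   vertex 4.0 1.0 3.0
   vertex 4.6 3.4 1.2
  endloop
 endfacet
 facet normal 0.402 -0.562 0.723
  outer loop
   vertex 4.0 2.8 4.4
   vertex 3.0 2.6 4.8
   vertex 4.0 1.0 3.0
  endloop
 endfacet
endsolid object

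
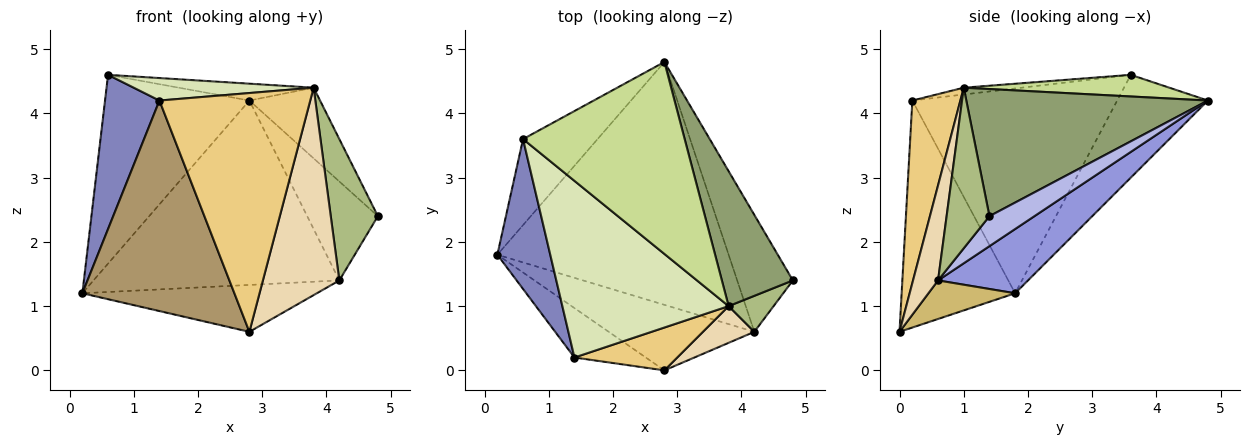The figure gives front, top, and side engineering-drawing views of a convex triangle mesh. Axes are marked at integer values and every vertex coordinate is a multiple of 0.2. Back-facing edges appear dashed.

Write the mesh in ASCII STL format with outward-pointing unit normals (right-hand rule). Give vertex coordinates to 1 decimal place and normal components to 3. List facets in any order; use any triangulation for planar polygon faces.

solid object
 facet normal -0.496 0.790 -0.360
  outer loop
   vertex 0.6 3.6 4.6
   vertex 2.8 4.8 4.2
   vertex 0.2 1.8 1.2
  endloop
 endfacet
 facet normal -0.938 -0.249 0.242
  outer loop
   vertex 1.4 0.2 4.2
   vertex 0.6 3.6 4.6
   vertex 0.2 1.8 1.2
  endloop
 endfacet
 facet normal 0.216 0.590 -0.778
  outer loop
   vertex 4.2 0.6 1.4
   vertex 0.2 1.8 1.2
   vertex 2.8 4.8 4.2
  endloop
 endfacet
 facet normal 0.380 0.597 -0.706
  outer loop
   vertex 4.2 0.6 1.4
   vertex 2.8 4.8 4.2
   vertex 4.8 1.4 2.4
  endloop
 endfacet
 facet normal 0.846 0.247 0.472
  outer loop
   vertex 3.8 1.0 4.4
   vertex 4.8 1.4 2.4
   vertex 2.8 4.8 4.2
  endloop
 endfacet
 facet normal 0.661 -0.727 0.185
  outer loop
   vertex 3.8 1.0 4.4
   vertex 4.2 0.6 1.4
   vertex 4.8 1.4 2.4
  endloop
 endfacet
 facet normal 0.132 0.087 0.987
  outer loop
   vertex 3.8 1.0 4.4
   vertex 2.8 4.8 4.2
   vertex 0.6 3.6 4.6
  endloop
 endfacet
 facet normal -0.041 -0.126 0.991
  outer loop
   vertex 3.8 1.0 4.4
   vertex 0.6 3.6 4.6
   vertex 1.4 0.2 4.2
  endloop
 endfacet
 facet normal -0.588 -0.788 -0.185
  outer loop
   vertex 2.8 0.0 0.6
   vertex 1.4 0.2 4.2
   vertex 0.2 1.8 1.2
  endloop
 endfacet
 facet normal 0.210 0.569 -0.795
  outer loop
   vertex 2.8 0.0 0.6
   vertex 0.2 1.8 1.2
   vertex 4.2 0.6 1.4
  endloop
 endfacet
 facet normal 0.299 -0.939 0.168
  outer loop
   vertex 2.8 0.0 0.6
   vertex 3.8 1.0 4.4
   vertex 1.4 0.2 4.2
  endloop
 endfacet
 facet normal 0.307 -0.937 0.166
  outer loop
   vertex 2.8 0.0 0.6
   vertex 4.2 0.6 1.4
   vertex 3.8 1.0 4.4
  endloop
 endfacet
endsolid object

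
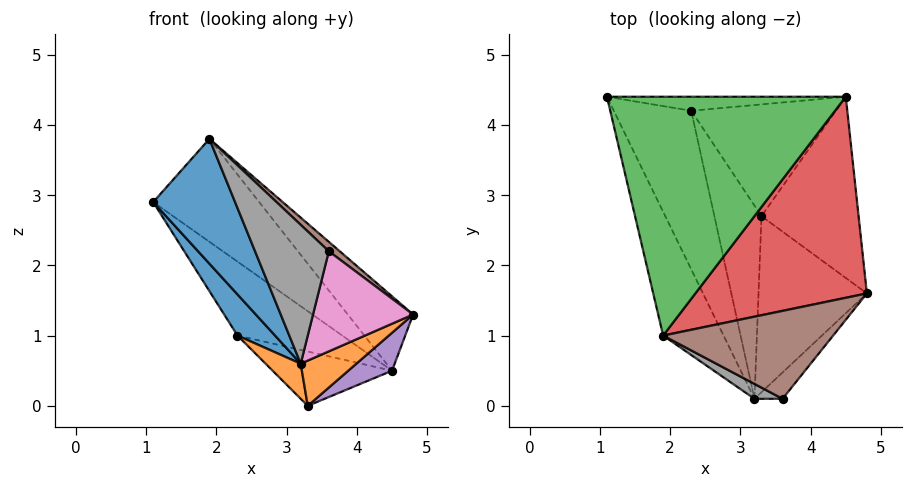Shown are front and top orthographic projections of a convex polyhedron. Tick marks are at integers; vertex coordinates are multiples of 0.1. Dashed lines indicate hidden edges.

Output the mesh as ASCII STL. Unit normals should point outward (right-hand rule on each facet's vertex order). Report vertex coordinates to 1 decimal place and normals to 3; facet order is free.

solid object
 facet normal -0.912 -0.291 -0.289
  outer loop
   vertex 3.2 0.1 0.6
   vertex 1.9 1.0 3.8
   vertex 1.1 4.4 2.9
  endloop
 endfacet
 facet normal 0.549 -0.208 -0.809
  outer loop
   vertex 3.3 2.7 0.0
   vertex 4.8 1.6 1.3
   vertex 3.2 0.1 0.6
  endloop
 endfacet
 facet normal 0.544 0.332 0.771
  outer loop
   vertex 4.5 4.4 0.5
   vertex 1.1 4.4 2.9
   vertex 1.9 1.0 3.8
  endloop
 endfacet
 facet normal 0.593 0.279 0.755
  outer loop
   vertex 4.5 4.4 0.5
   vertex 1.9 1.0 3.8
   vertex 4.8 1.6 1.3
  endloop
 endfacet
 facet normal 0.572 -0.168 -0.803
  outer loop
   vertex 4.5 4.4 0.5
   vertex 4.8 1.6 1.3
   vertex 3.3 2.7 0.0
  endloop
 endfacet
 facet normal 0.660 -0.080 0.747
  outer loop
   vertex 3.6 0.1 2.2
   vertex 4.8 1.6 1.3
   vertex 1.9 1.0 3.8
  endloop
 endfacet
 facet normal 0.713 -0.678 -0.178
  outer loop
   vertex 3.6 0.1 2.2
   vertex 3.2 0.1 0.6
   vertex 4.8 1.6 1.3
  endloop
 endfacet
 facet normal -0.392 -0.915 0.098
  outer loop
   vertex 3.6 0.1 2.2
   vertex 1.9 1.0 3.8
   vertex 3.2 0.1 0.6
  endloop
 endfacet
 facet normal -0.131 0.974 -0.185
  outer loop
   vertex 2.3 4.2 1.0
   vertex 1.1 4.4 2.9
   vertex 4.5 4.4 0.5
  endloop
 endfacet
 facet normal -0.237 0.424 -0.874
  outer loop
   vertex 2.3 4.2 1.0
   vertex 4.5 4.4 0.5
   vertex 3.3 2.7 0.0
  endloop
 endfacet
 facet normal -0.844 -0.135 -0.519
  outer loop
   vertex 2.3 4.2 1.0
   vertex 3.2 0.1 0.6
   vertex 1.1 4.4 2.9
  endloop
 endfacet
 facet normal -0.781 -0.112 -0.614
  outer loop
   vertex 2.3 4.2 1.0
   vertex 3.3 2.7 0.0
   vertex 3.2 0.1 0.6
  endloop
 endfacet
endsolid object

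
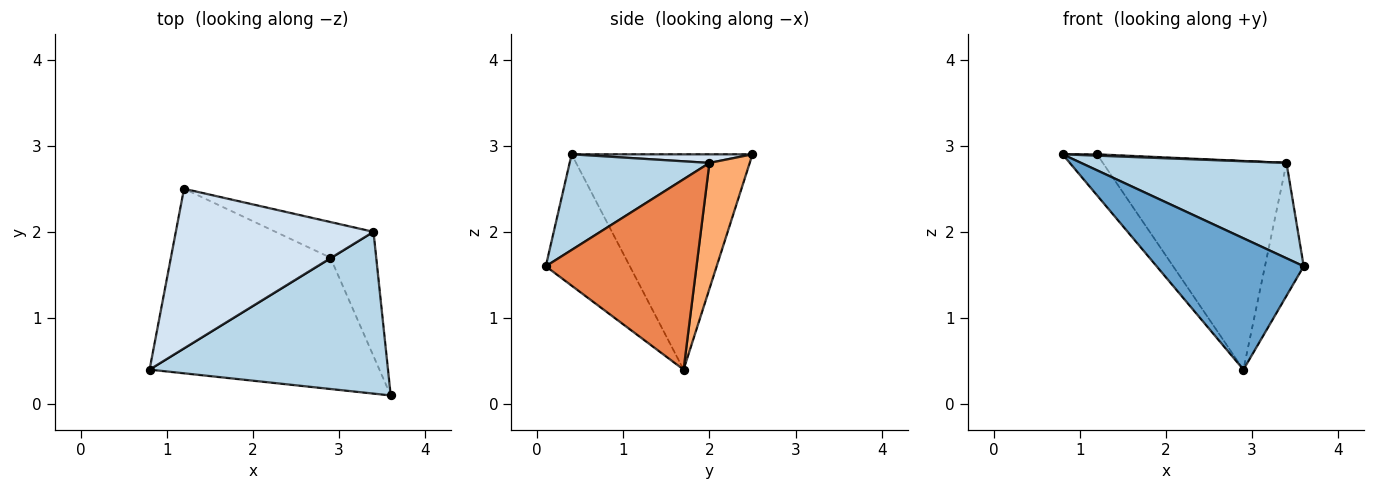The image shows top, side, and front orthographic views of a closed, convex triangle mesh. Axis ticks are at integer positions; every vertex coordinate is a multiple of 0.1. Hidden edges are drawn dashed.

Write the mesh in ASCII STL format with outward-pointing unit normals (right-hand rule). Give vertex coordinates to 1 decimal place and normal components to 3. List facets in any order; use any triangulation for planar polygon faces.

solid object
 facet normal -0.375 -0.656 -0.656
  outer loop
   vertex 2.9 1.7 0.4
   vertex 3.6 0.1 1.6
   vertex 0.8 0.4 2.9
  endloop
 endfacet
 facet normal -0.794 0.151 -0.588
  outer loop
   vertex 2.9 1.7 0.4
   vertex 0.8 0.4 2.9
   vertex 1.2 2.5 2.9
  endloop
 endfacet
 facet normal 0.327 -0.480 0.814
  outer loop
   vertex 3.4 2.0 2.8
   vertex 0.8 0.4 2.9
   vertex 3.6 0.1 1.6
  endloop
 endfacet
 facet normal 0.044 -0.008 0.999
  outer loop
   vertex 3.4 2.0 2.8
   vertex 1.2 2.5 2.9
   vertex 0.8 0.4 2.9
  endloop
 endfacet
 facet normal 0.943 0.243 -0.227
  outer loop
   vertex 3.4 2.0 2.8
   vertex 3.6 0.1 1.6
   vertex 2.9 1.7 0.4
  endloop
 endfacet
 facet normal 0.211 0.963 -0.164
  outer loop
   vertex 3.4 2.0 2.8
   vertex 2.9 1.7 0.4
   vertex 1.2 2.5 2.9
  endloop
 endfacet
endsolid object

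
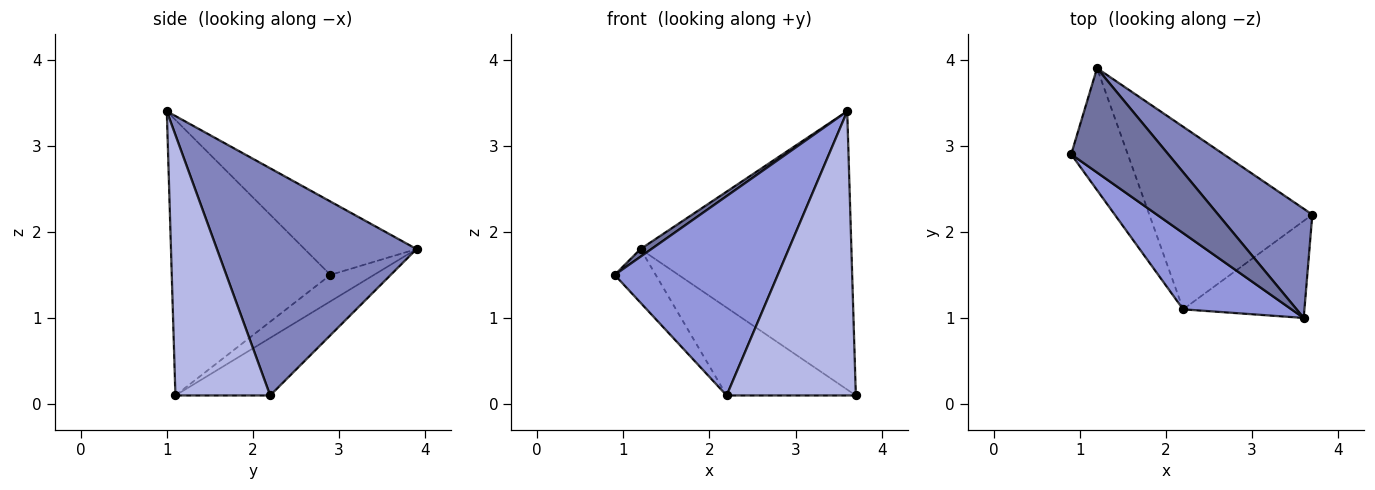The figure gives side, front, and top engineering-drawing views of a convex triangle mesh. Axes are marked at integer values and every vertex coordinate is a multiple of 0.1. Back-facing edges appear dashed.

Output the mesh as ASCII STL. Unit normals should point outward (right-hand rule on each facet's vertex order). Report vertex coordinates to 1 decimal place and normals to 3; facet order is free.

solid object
 facet normal -0.602 -0.058 0.797
  outer loop
   vertex 1.2 3.9 1.8
   vertex 0.9 2.9 1.5
   vertex 3.6 1.0 3.4
  endloop
 endfacet
 facet normal 0.661 0.698 0.274
  outer loop
   vertex 1.2 3.9 1.8
   vertex 3.6 1.0 3.4
   vertex 3.7 2.2 0.1
  endloop
 endfacet
 facet normal -0.672 -0.691 0.264
  outer loop
   vertex 2.2 1.1 0.1
   vertex 3.6 1.0 3.4
   vertex 0.9 2.9 1.5
  endloop
 endfacet
 facet normal 0.570 -0.777 -0.265
  outer loop
   vertex 2.2 1.1 0.1
   vertex 3.7 2.2 0.1
   vertex 3.6 1.0 3.4
  endloop
 endfacet
 facet normal -0.393 0.370 -0.841
  outer loop
   vertex 2.2 1.1 0.1
   vertex 0.9 2.9 1.5
   vertex 1.2 3.9 1.8
  endloop
 endfacet
 facet normal -0.303 0.413 -0.859
  outer loop
   vertex 2.2 1.1 0.1
   vertex 1.2 3.9 1.8
   vertex 3.7 2.2 0.1
  endloop
 endfacet
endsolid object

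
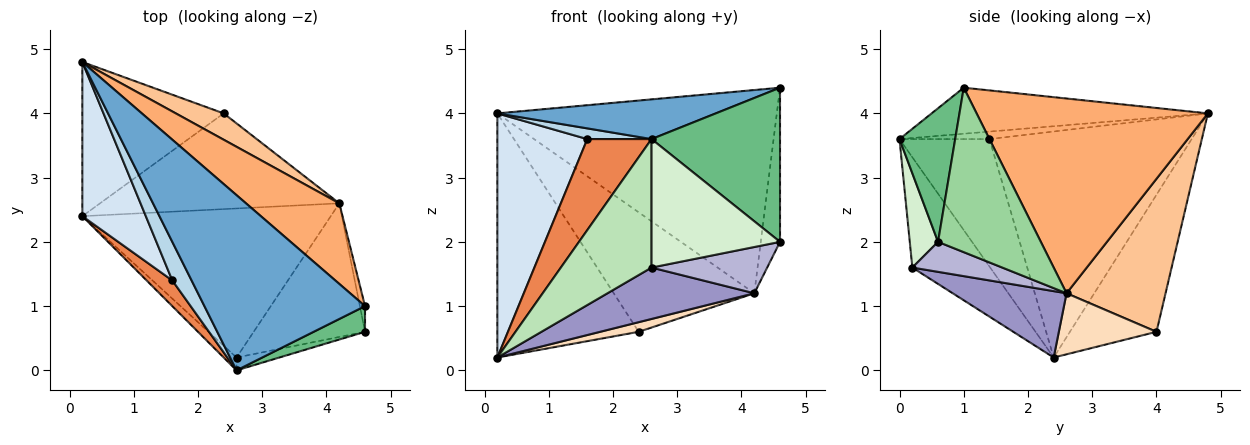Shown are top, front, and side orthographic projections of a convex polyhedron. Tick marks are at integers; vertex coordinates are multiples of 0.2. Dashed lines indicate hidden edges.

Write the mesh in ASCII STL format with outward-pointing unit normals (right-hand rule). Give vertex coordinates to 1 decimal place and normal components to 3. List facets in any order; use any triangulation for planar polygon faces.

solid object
 facet normal -0.269 -0.213 0.939
  outer loop
   vertex 2.6 0.0 3.6
   vertex 4.6 1.0 4.4
   vertex 0.2 4.8 4.0
  endloop
 endfacet
 facet normal -0.460 0.751 -0.474
  outer loop
   vertex 2.4 4.0 0.6
   vertex 0.2 2.4 0.2
   vertex 0.2 4.8 4.0
  endloop
 endfacet
 facet normal -0.351 -0.251 0.902
  outer loop
   vertex 1.6 1.4 3.6
   vertex 2.6 0.0 3.6
   vertex 0.2 4.8 4.0
  endloop
 endfacet
 facet normal -0.885 -0.394 0.249
  outer loop
   vertex 1.6 1.4 3.6
   vertex 0.2 4.8 4.0
   vertex 0.2 2.4 0.2
  endloop
 endfacet
 facet normal -0.803 -0.574 0.162
  outer loop
   vertex 1.6 1.4 3.6
   vertex 0.2 2.4 0.2
   vertex 2.6 0.0 3.6
  endloop
 endfacet
 facet normal 0.610 0.737 0.292
  outer loop
   vertex 4.2 2.6 1.2
   vertex 0.2 4.8 4.0
   vertex 4.6 1.0 4.4
  endloop
 endfacet
 facet normal 0.567 0.805 0.177
  outer loop
   vertex 4.2 2.6 1.2
   vertex 2.4 4.0 0.6
   vertex 0.2 4.8 4.0
  endloop
 endfacet
 facet normal 0.246 -0.097 -0.964
  outer loop
   vertex 4.2 2.6 1.2
   vertex 0.2 2.4 0.2
   vertex 2.4 4.0 0.6
  endloop
 endfacet
 facet normal 0.393 -0.907 0.151
  outer loop
   vertex 4.6 0.6 2.0
   vertex 4.6 1.0 4.4
   vertex 2.6 0.0 3.6
  endloop
 endfacet
 facet normal 0.982 0.184 -0.031
  outer loop
   vertex 4.6 0.6 2.0
   vertex 4.2 2.6 1.2
   vertex 4.6 1.0 4.4
  endloop
 endfacet
 facet normal -0.649 -0.757 -0.076
  outer loop
   vertex 2.6 0.2 1.6
   vertex 2.6 0.0 3.6
   vertex 0.2 2.4 0.2
  endloop
 endfacet
 facet normal 0.214 -0.972 -0.097
  outer loop
   vertex 2.6 0.2 1.6
   vertex 4.6 0.6 2.0
   vertex 2.6 0.0 3.6
  endloop
 endfacet
 facet normal 0.245 -0.316 -0.917
  outer loop
   vertex 2.6 0.2 1.6
   vertex 0.2 2.4 0.2
   vertex 4.2 2.6 1.2
  endloop
 endfacet
 facet normal 0.247 -0.317 -0.916
  outer loop
   vertex 2.6 0.2 1.6
   vertex 4.2 2.6 1.2
   vertex 4.6 0.6 2.0
  endloop
 endfacet
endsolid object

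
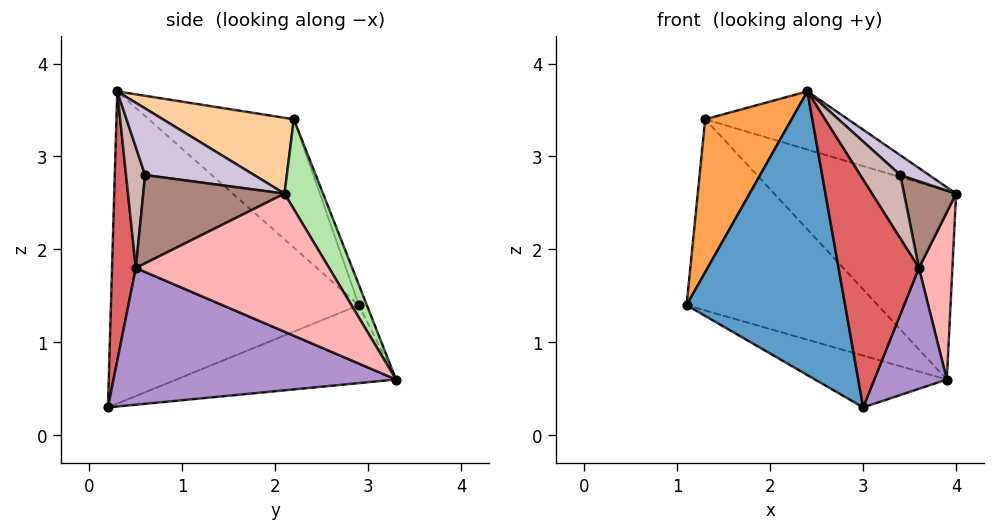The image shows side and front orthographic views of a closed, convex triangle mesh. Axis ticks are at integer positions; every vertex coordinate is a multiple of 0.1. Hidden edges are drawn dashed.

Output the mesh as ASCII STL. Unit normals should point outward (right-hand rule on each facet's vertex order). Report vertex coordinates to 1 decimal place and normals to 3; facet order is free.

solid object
 facet normal -0.835 -0.534 -0.132
  outer loop
   vertex 3.0 0.2 0.3
   vertex 2.4 0.3 3.7
   vertex 1.1 2.9 1.4
  endloop
 endfacet
 facet normal -0.294 0.176 -0.940
  outer loop
   vertex 3.9 3.3 0.6
   vertex 3.0 0.2 0.3
   vertex 1.1 2.9 1.4
  endloop
 endfacet
 facet normal -0.855 -0.510 -0.093
  outer loop
   vertex 1.3 2.2 3.4
   vertex 1.1 2.9 1.4
   vertex 2.4 0.3 3.7
  endloop
 endfacet
 facet normal 0.281 0.306 0.910
  outer loop
   vertex 1.3 2.2 3.4
   vertex 2.4 0.3 3.7
   vertex 4.0 2.1 2.6
  endloop
 endfacet
 facet normal -0.039 0.942 0.334
  outer loop
   vertex 1.3 2.2 3.4
   vertex 3.9 3.3 0.6
   vertex 1.1 2.9 1.4
  endloop
 endfacet
 facet normal 0.179 0.848 0.500
  outer loop
   vertex 1.3 2.2 3.4
   vertex 4.0 2.1 2.6
   vertex 3.9 3.3 0.6
  endloop
 endfacet
 facet normal 0.283 -0.956 0.078
  outer loop
   vertex 3.6 0.5 1.8
   vertex 2.4 0.3 3.7
   vertex 3.0 0.2 0.3
  endloop
 endfacet
 facet normal 0.974 -0.169 -0.150
  outer loop
   vertex 3.6 0.5 1.8
   vertex 3.9 3.3 0.6
   vertex 4.0 2.1 2.6
  endloop
 endfacet
 facet normal 0.918 -0.235 -0.320
  outer loop
   vertex 3.6 0.5 1.8
   vertex 3.0 0.2 0.3
   vertex 3.9 3.3 0.6
  endloop
 endfacet
 facet normal 0.687 -0.181 0.703
  outer loop
   vertex 3.4 0.6 2.8
   vertex 4.0 2.1 2.6
   vertex 2.4 0.3 3.7
  endloop
 endfacet
 facet normal 0.916 -0.337 0.217
  outer loop
   vertex 3.4 0.6 2.8
   vertex 3.6 0.5 1.8
   vertex 4.0 2.1 2.6
  endloop
 endfacet
 facet normal 0.423 -0.889 0.174
  outer loop
   vertex 3.4 0.6 2.8
   vertex 2.4 0.3 3.7
   vertex 3.6 0.5 1.8
  endloop
 endfacet
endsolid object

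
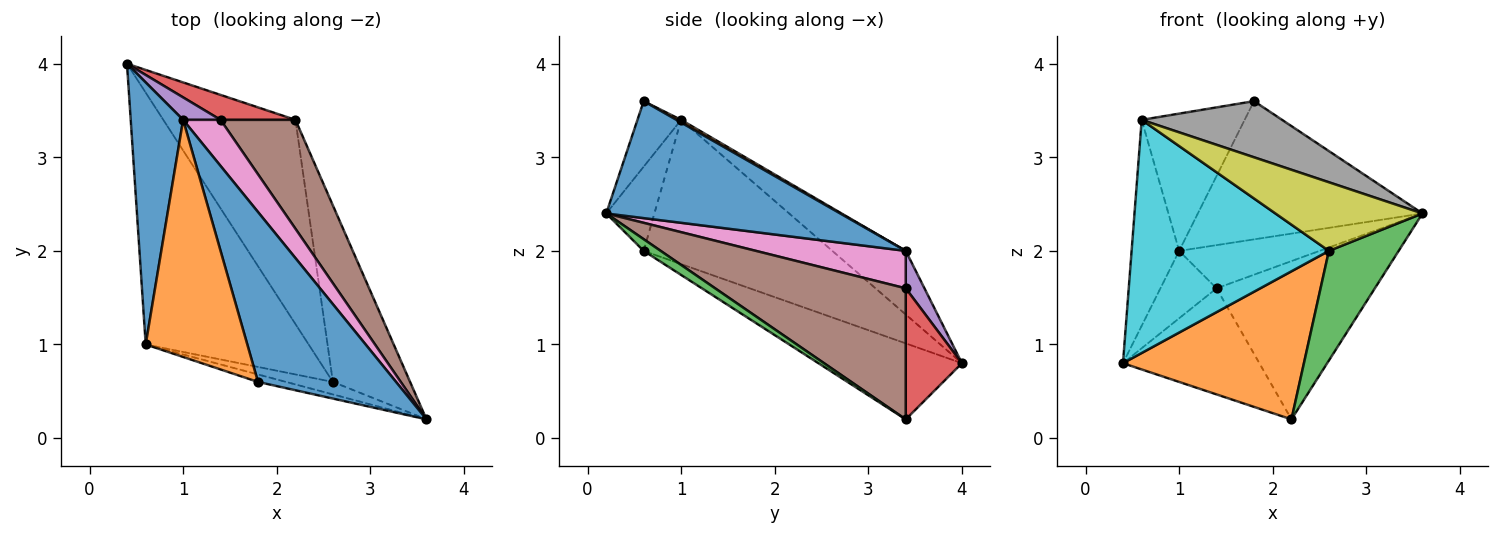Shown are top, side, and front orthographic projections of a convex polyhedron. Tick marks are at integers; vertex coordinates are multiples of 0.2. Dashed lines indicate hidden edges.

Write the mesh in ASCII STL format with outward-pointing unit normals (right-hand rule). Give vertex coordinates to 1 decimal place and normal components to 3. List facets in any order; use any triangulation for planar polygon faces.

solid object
 facet normal 0.549 0.527 0.648
  outer loop
   vertex 1.0 3.4 2.0
   vertex 1.8 0.6 3.6
   vertex 3.6 0.2 2.4
  endloop
 endfacet
 facet normal -0.422 -0.532 -0.734
  outer loop
   vertex 2.6 0.6 2.0
   vertex 0.4 4.0 0.8
   vertex 2.2 3.4 0.2
  endloop
 endfacet
 facet normal 0.128 -0.523 -0.842
  outer loop
   vertex 2.6 0.6 2.0
   vertex 2.2 3.4 0.2
   vertex 3.6 0.2 2.4
  endloop
 endfacet
 facet normal 0.372 0.904 0.213
  outer loop
   vertex 1.4 3.4 1.6
   vertex 2.2 3.4 0.2
   vertex 0.4 4.0 0.8
  endloop
 endfacet
 facet normal 0.302 0.905 0.302
  outer loop
   vertex 1.4 3.4 1.6
   vertex 0.4 4.0 0.8
   vertex 1.0 3.4 2.0
  endloop
 endfacet
 facet normal 0.704 0.585 0.402
  outer loop
   vertex 1.4 3.4 1.6
   vertex 3.6 0.2 2.4
   vertex 2.2 3.4 0.2
  endloop
 endfacet
 facet normal 0.589 0.553 0.589
  outer loop
   vertex 1.4 3.4 1.6
   vertex 1.0 3.4 2.0
   vertex 3.6 0.2 2.4
  endloop
 endfacet
 facet normal -0.295 -0.947 -0.126
  outer loop
   vertex 0.6 1.0 3.4
   vertex 3.6 0.2 2.4
   vertex 1.8 0.6 3.6
  endloop
 endfacet
 facet normal -0.306 -0.937 -0.170
  outer loop
   vertex 0.6 1.0 3.4
   vertex 2.6 0.6 2.0
   vertex 3.6 0.2 2.4
  endloop
 endfacet
 facet normal -0.545 -0.570 -0.615
  outer loop
   vertex 0.6 1.0 3.4
   vertex 0.4 4.0 0.8
   vertex 2.6 0.6 2.0
  endloop
 endfacet
 facet normal -0.691 0.447 0.569
  outer loop
   vertex 0.6 1.0 3.4
   vertex 1.0 3.4 2.0
   vertex 0.4 4.0 0.8
  endloop
 endfacet
 facet normal 0.023 0.501 0.865
  outer loop
   vertex 0.6 1.0 3.4
   vertex 1.8 0.6 3.6
   vertex 1.0 3.4 2.0
  endloop
 endfacet
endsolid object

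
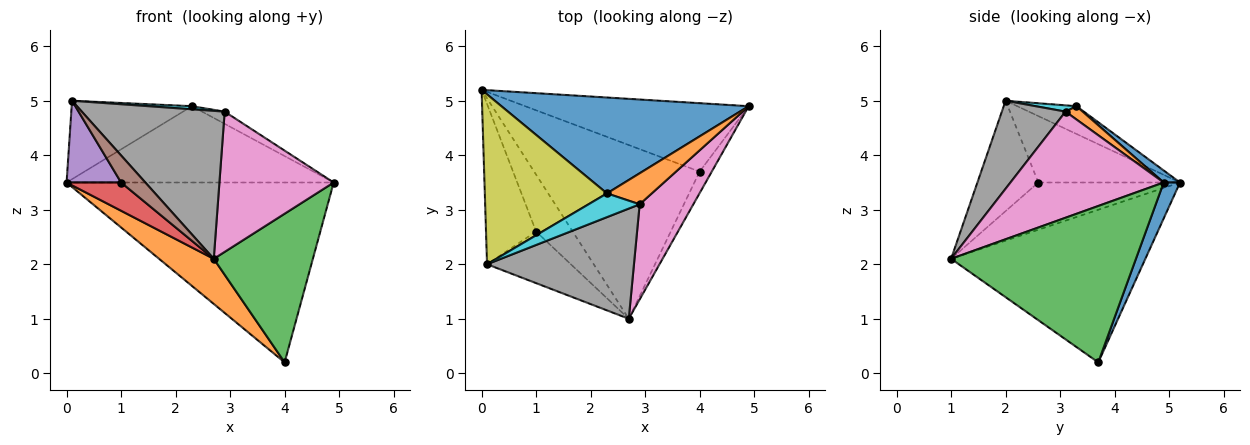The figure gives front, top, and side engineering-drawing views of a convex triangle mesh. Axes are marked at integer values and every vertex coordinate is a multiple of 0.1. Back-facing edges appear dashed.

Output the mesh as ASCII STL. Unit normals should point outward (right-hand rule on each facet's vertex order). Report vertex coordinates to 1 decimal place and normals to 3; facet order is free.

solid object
 facet normal 0.057 0.933 -0.355
  outer loop
   vertex 4.0 3.7 0.2
   vertex 0.0 5.2 3.5
   vertex 4.9 4.9 3.5
  endloop
 endfacet
 facet normal -0.666 -0.187 -0.722
  outer loop
   vertex 4.0 3.7 0.2
   vertex 2.7 1.0 2.1
   vertex 0.0 5.2 3.5
  endloop
 endfacet
 facet normal 0.879 -0.471 -0.068
  outer loop
   vertex 4.0 3.7 0.2
   vertex 4.9 4.9 3.5
   vertex 2.7 1.0 2.1
  endloop
 endfacet
 facet normal -0.756 -0.291 -0.586
  outer loop
   vertex 1.0 2.6 3.5
   vertex 0.0 5.2 3.5
   vertex 2.7 1.0 2.1
  endloop
 endfacet
 facet normal -0.763 -0.294 -0.575
  outer loop
   vertex 1.0 2.6 3.5
   vertex 0.1 2.0 5.0
   vertex 0.0 5.2 3.5
  endloop
 endfacet
 facet normal -0.759 -0.302 -0.576
  outer loop
   vertex 1.0 2.6 3.5
   vertex 2.7 1.0 2.1
   vertex 0.1 2.0 5.0
  endloop
 endfacet
 facet normal 0.743 -0.554 0.376
  outer loop
   vertex 2.9 3.1 4.8
   vertex 2.7 1.0 2.1
   vertex 4.9 4.9 3.5
  endloop
 endfacet
 facet normal 0.337 -0.755 0.562
  outer loop
   vertex 2.9 3.1 4.8
   vertex 0.1 2.0 5.0
   vertex 2.7 1.0 2.1
  endloop
 endfacet
 facet normal -0.202 0.410 0.889
  outer loop
   vertex 2.3 3.3 4.9
   vertex 0.0 5.2 3.5
   vertex 0.1 2.0 5.0
  endloop
 endfacet
 facet normal 0.121 -0.129 0.984
  outer loop
   vertex 2.3 3.3 4.9
   vertex 0.1 2.0 5.0
   vertex 2.9 3.1 4.8
  endloop
 endfacet
 facet normal 0.038 0.622 0.782
  outer loop
   vertex 2.3 3.3 4.9
   vertex 4.9 4.9 3.5
   vertex 0.0 5.2 3.5
  endloop
 endfacet
 facet normal 0.267 0.352 0.897
  outer loop
   vertex 2.3 3.3 4.9
   vertex 2.9 3.1 4.8
   vertex 4.9 4.9 3.5
  endloop
 endfacet
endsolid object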